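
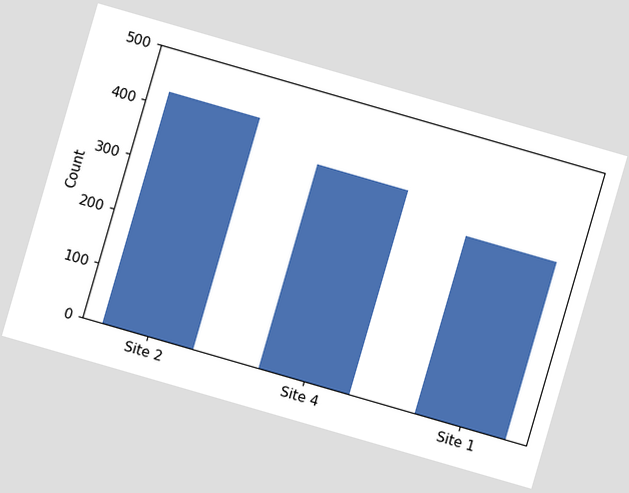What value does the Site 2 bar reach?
The chart is tilted about 16° clockwise. Reading along the chart's y-axis, the Site 2 bar reaches 425.

425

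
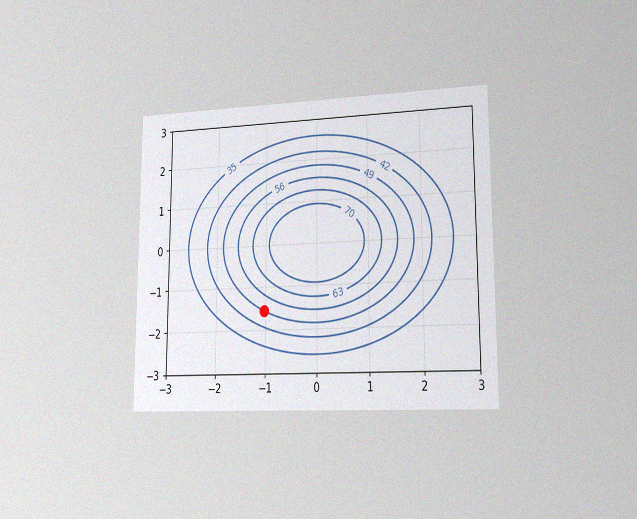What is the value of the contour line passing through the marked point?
The chart is viewed slightly from the right, with some photo noise. The marked point sits on the contour labelled 49.

49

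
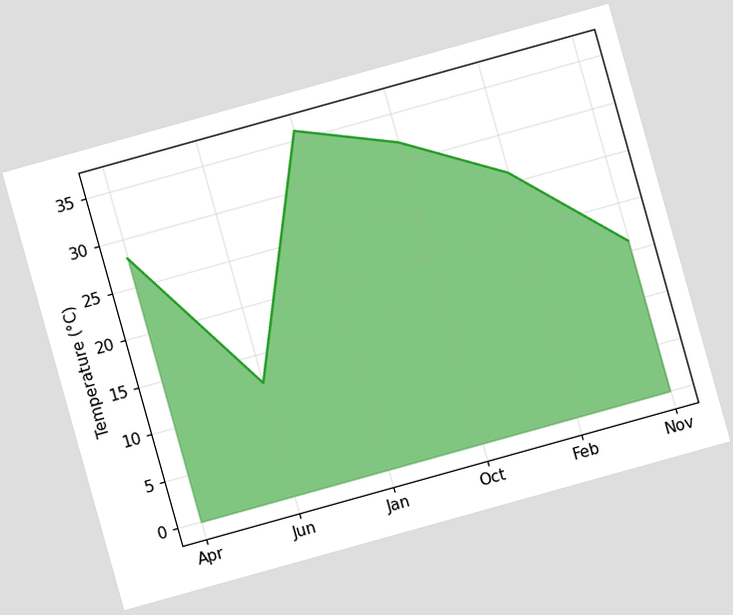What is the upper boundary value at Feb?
The chart is tilted about 16° counter-clockwise. At Feb the upper boundary is at 26°C.

26°C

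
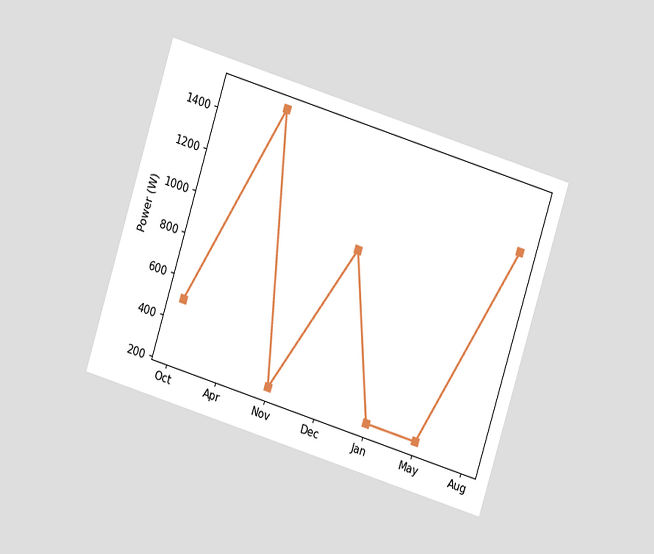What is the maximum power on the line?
1500W

The chart is tilted about 17° clockwise and viewed at a slight angle. The highest point is at Apr, and reading across to the y-axis gives 1500W.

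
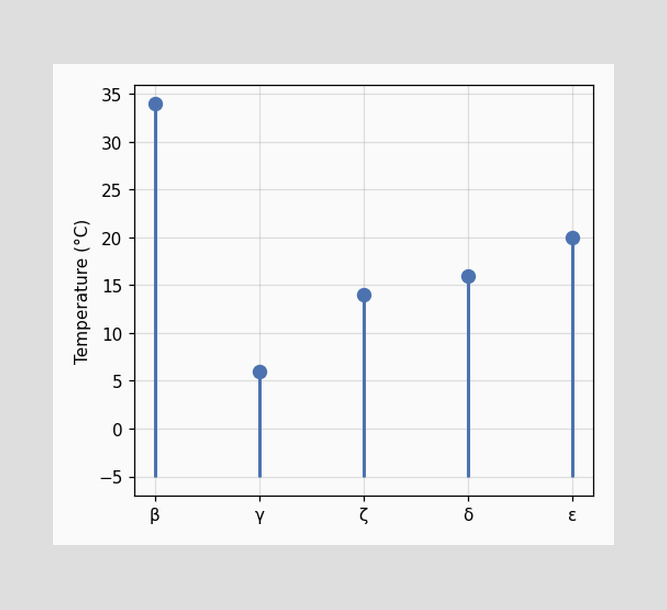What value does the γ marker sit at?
The γ marker sits at 6°C.

6°C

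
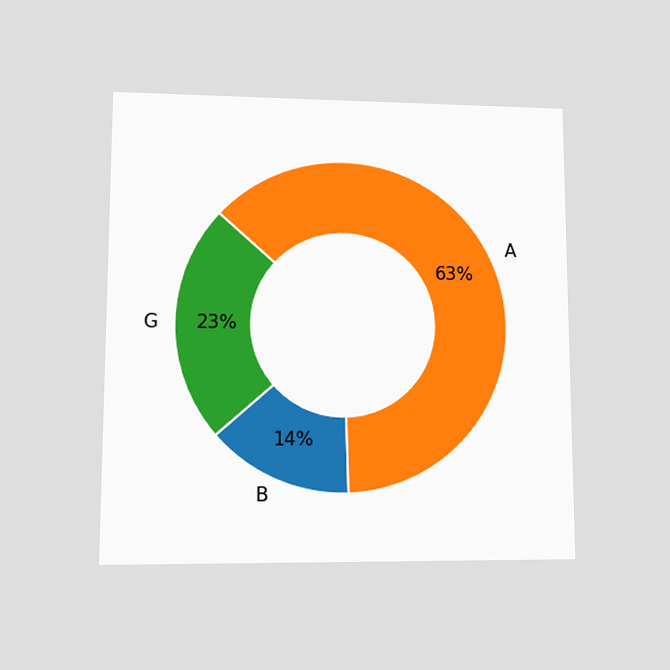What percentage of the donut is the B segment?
14%

The chart is viewed at a slight angle. The B segment takes up 14% of the ring.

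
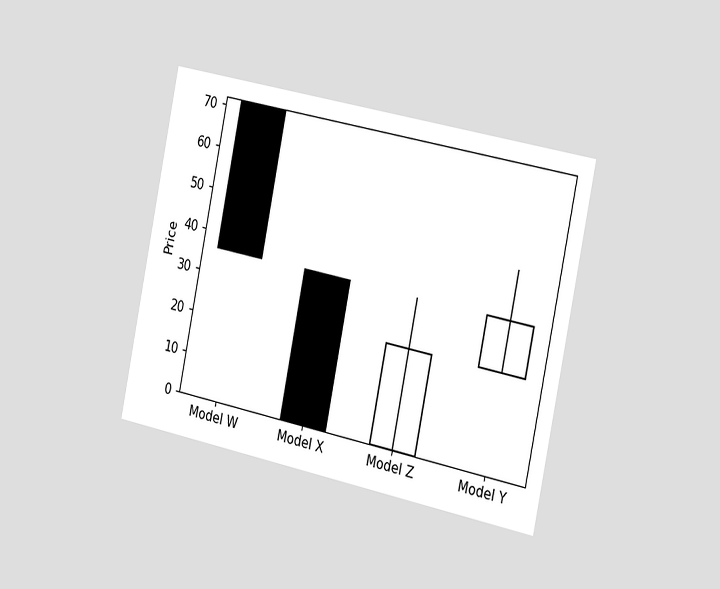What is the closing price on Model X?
The chart is tilted about 12° clockwise and viewed slightly from the right. The Model X candle closes at 0.

0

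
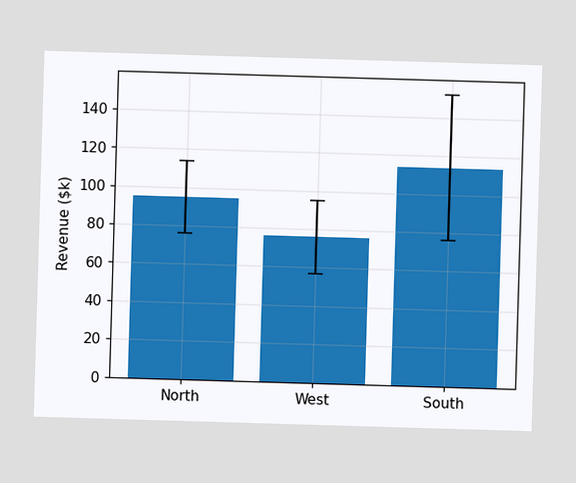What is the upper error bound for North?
$114k

The North bar's upper whisker reaches $114k.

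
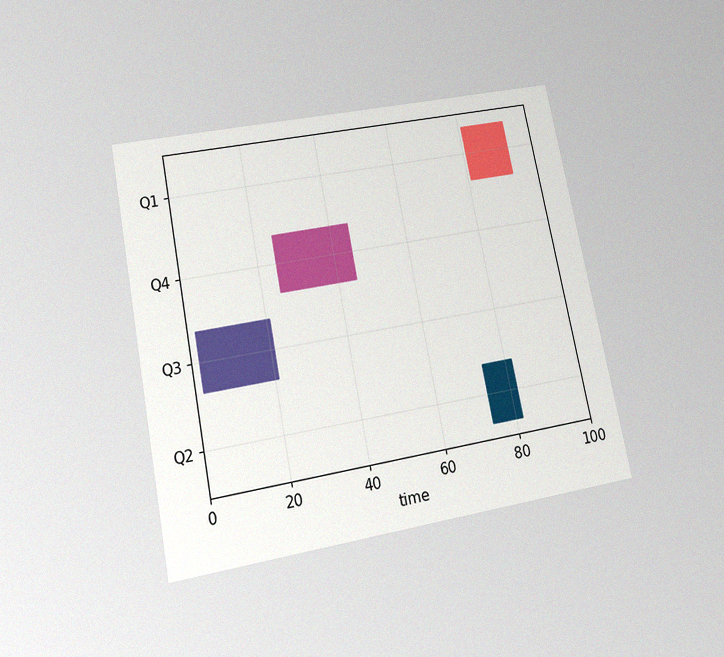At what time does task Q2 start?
The chart is tilted about 11° counter-clockwise and viewed slightly from below, with some photo noise. The Q2 bar begins at t=74.

74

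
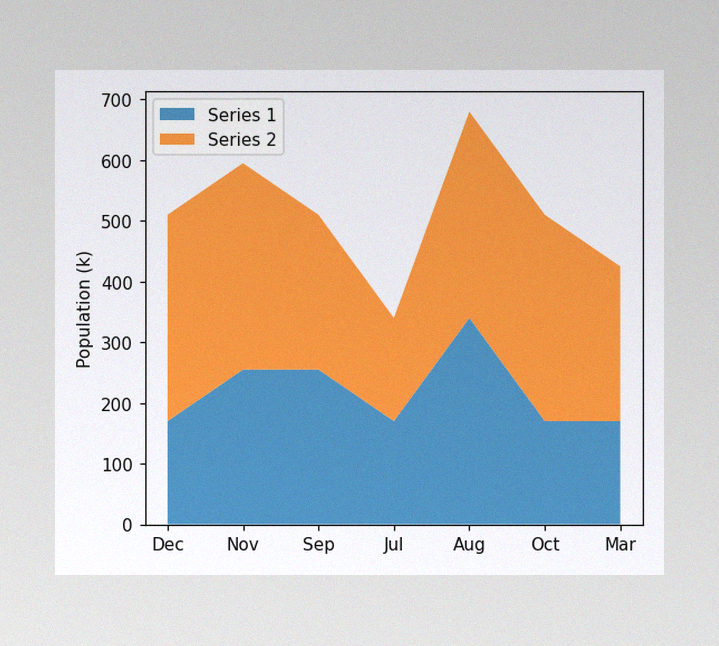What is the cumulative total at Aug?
680k

The image has some photo noise and uneven lighting. The stacked total at Aug reaches 680k.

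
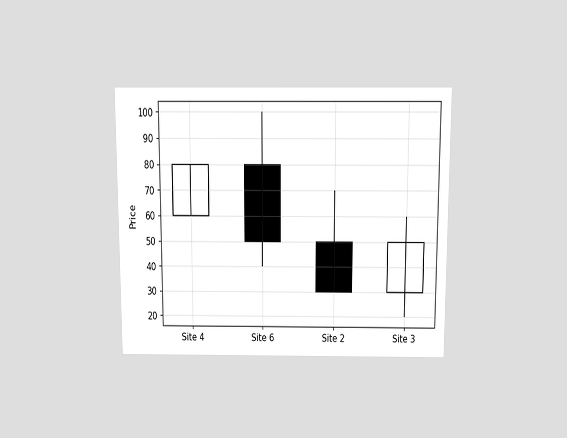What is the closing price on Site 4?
The chart is viewed slightly from above. The Site 4 candle closes at 80.

80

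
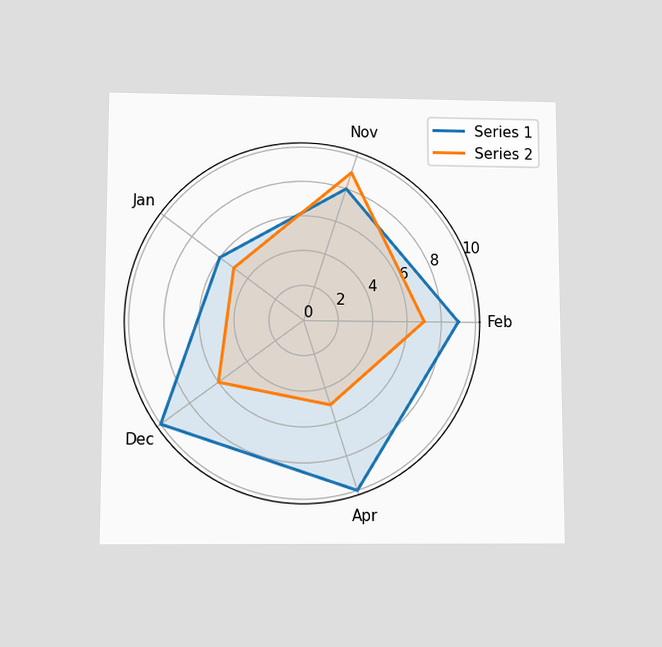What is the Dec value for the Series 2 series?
6

The chart is viewed slightly from below. On the Dec axis, Series 2 reaches 6.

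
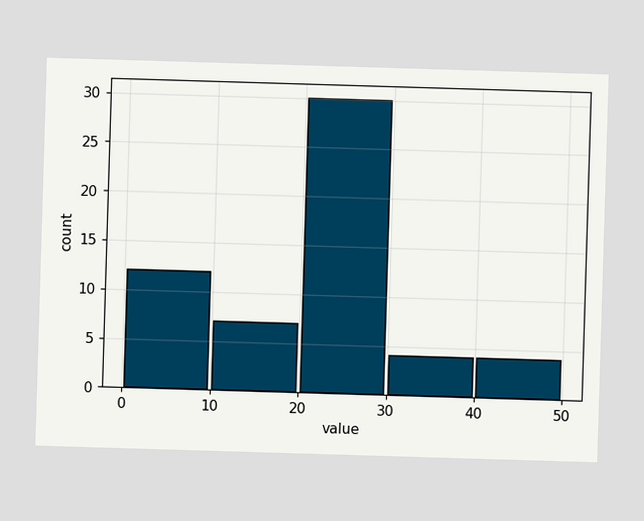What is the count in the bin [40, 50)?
The [40, 50) bin has height 4.

4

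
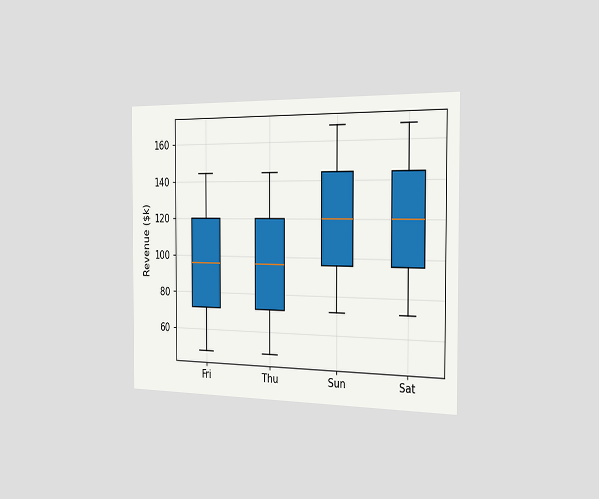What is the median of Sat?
The chart is viewed slightly from the right. The median line in the Sat box sits at $120k.

$120k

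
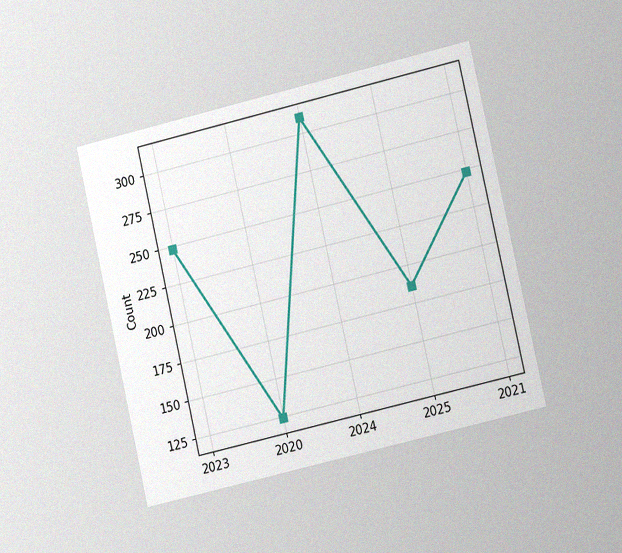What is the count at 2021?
The chart is tilted about 13° counter-clockwise and viewed slightly from the right, with some photo noise. At 2021, the line is at 248.

248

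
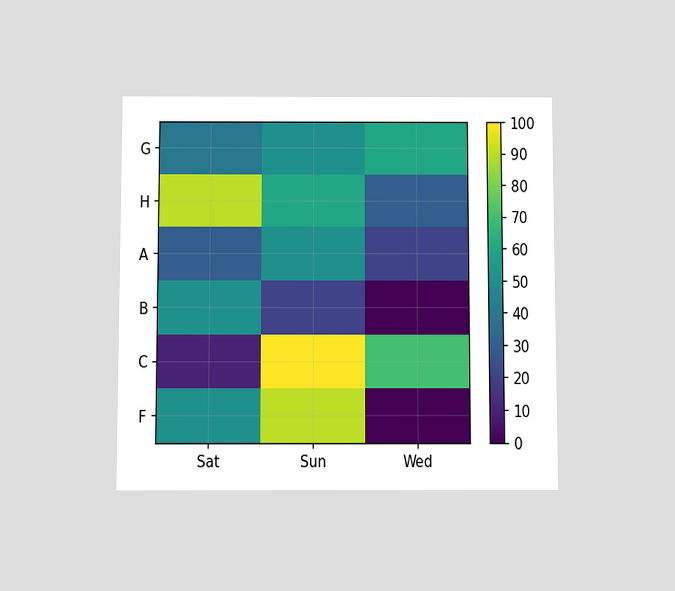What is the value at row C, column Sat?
10

The chart is viewed slightly from below. Matching cell (C, Sat) against the colorbar gives 10.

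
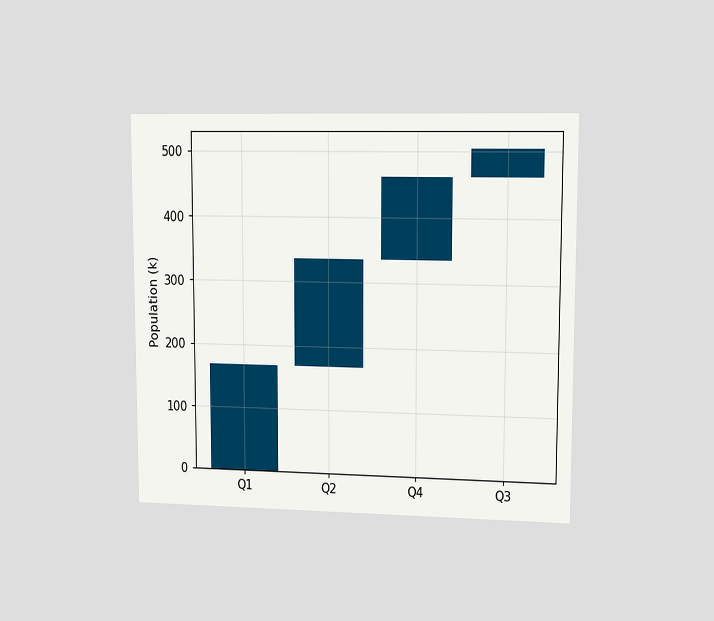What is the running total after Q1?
168k

The chart is viewed at a slight angle. After Q1 the running total reaches 168k.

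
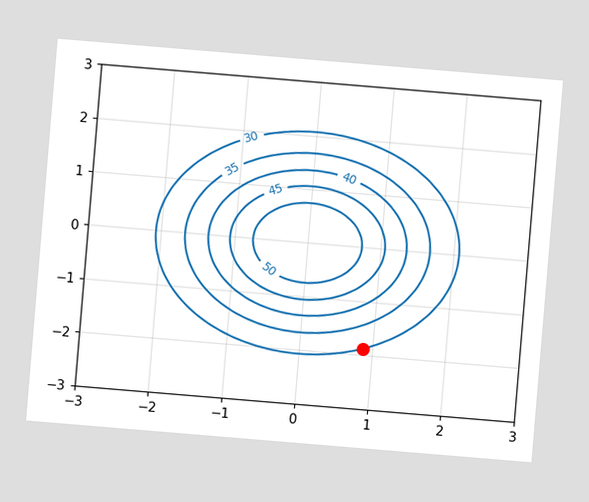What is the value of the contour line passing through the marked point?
The chart is tilted about 5° clockwise. The marked point sits on the contour labelled 30.

30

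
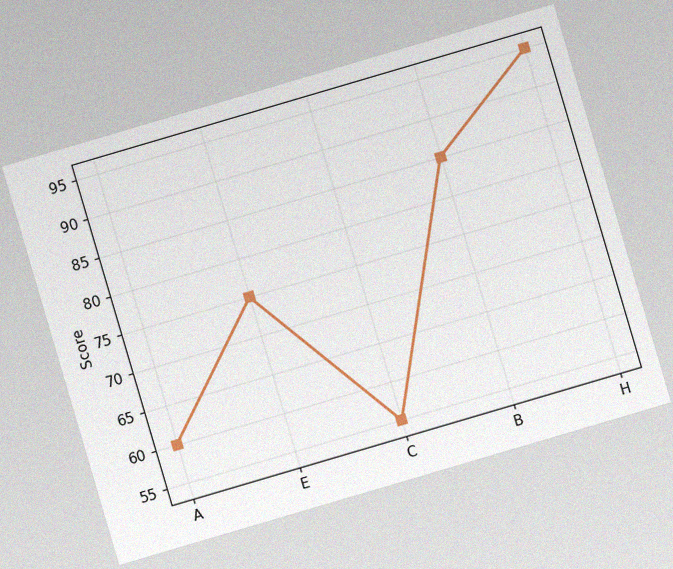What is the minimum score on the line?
The chart is tilted about 16° counter-clockwise, with some photo noise. The lowest point is at C, and reading across to the y-axis gives 55.

55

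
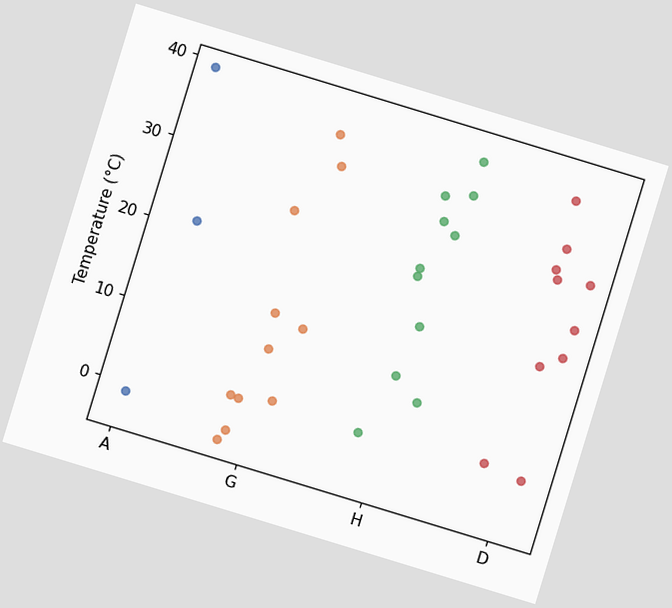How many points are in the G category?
The chart is tilted about 17° clockwise. Counting the markers in the G column gives 11.

11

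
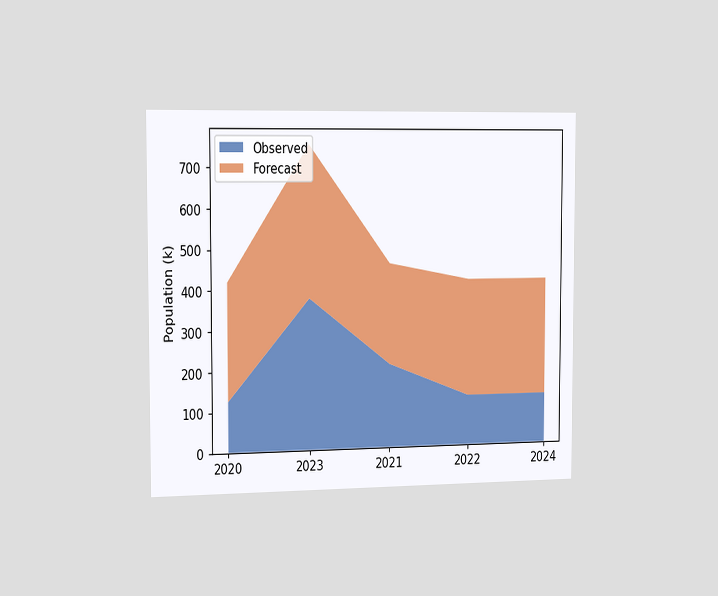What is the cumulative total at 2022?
420k

The chart is viewed slightly from the left. The stacked total at 2022 reaches 420k.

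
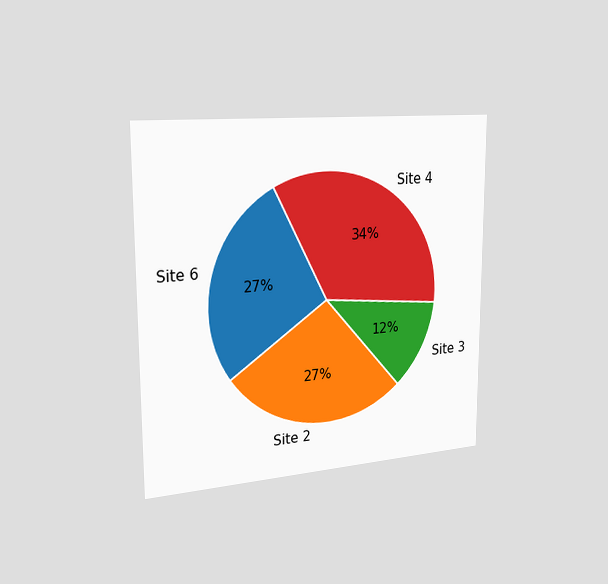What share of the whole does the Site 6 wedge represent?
27%

The chart is viewed slightly from the left. The Site 6 slice takes up 27% of the pie.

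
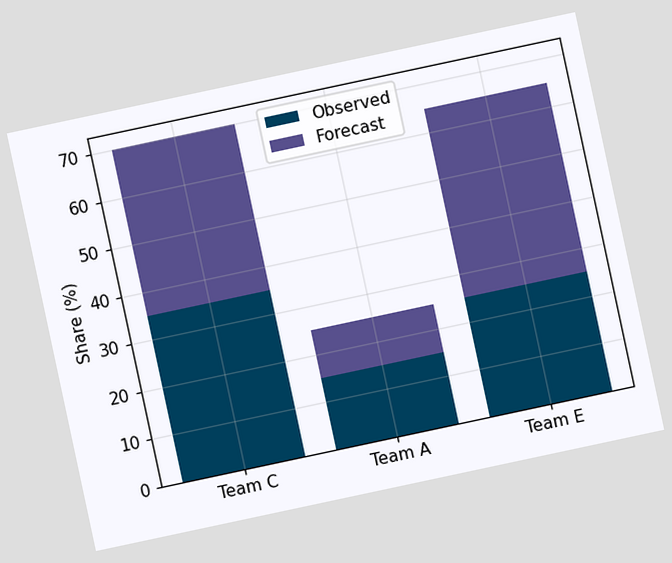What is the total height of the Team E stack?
The chart is tilted about 12° counter-clockwise. The Team E stack's top reaches 65% on the y-axis.

65%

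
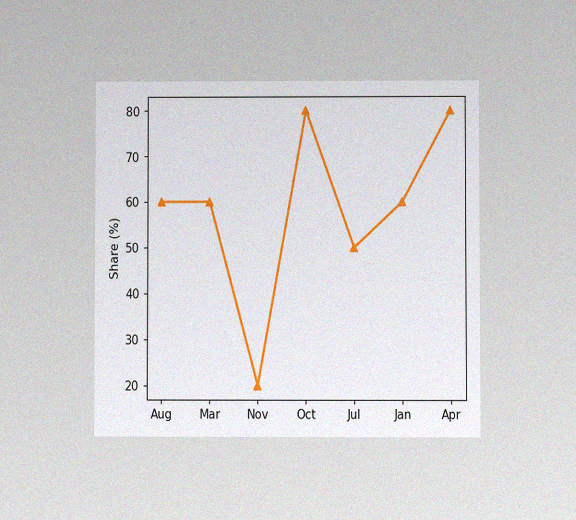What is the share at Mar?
The chart is viewed at a slight angle, with some photo noise. At Mar, the line is at 60%.

60%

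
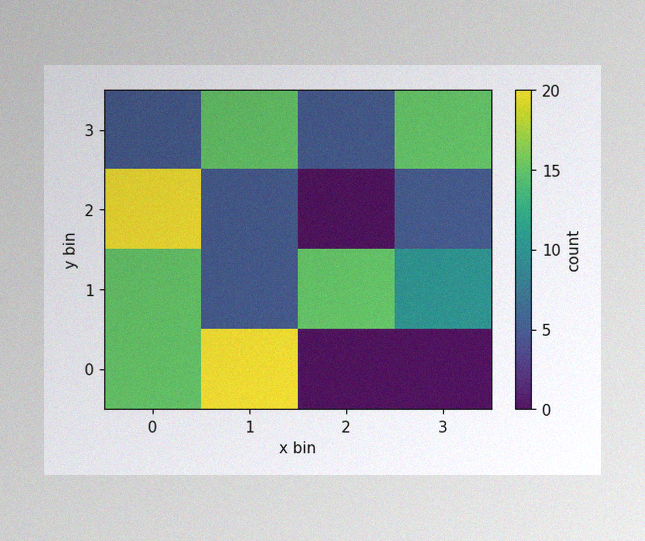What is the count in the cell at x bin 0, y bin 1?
15

The image has some photo noise and uneven lighting. Matching the cell (0, 1) against the colorbar gives 15.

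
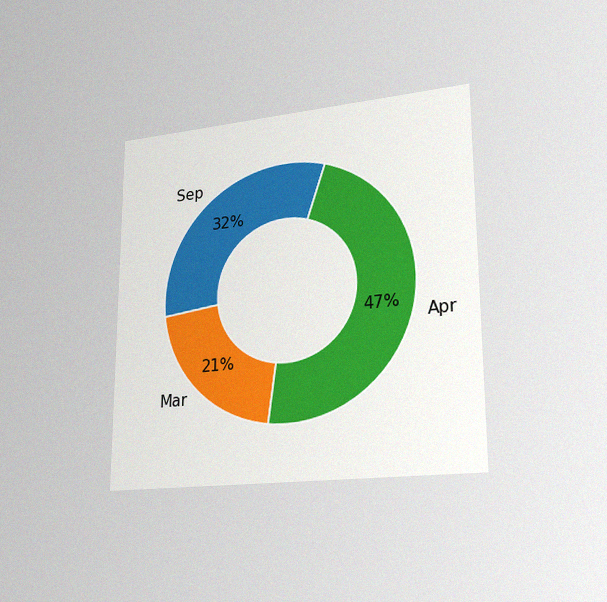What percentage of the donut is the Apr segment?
47%

The chart is viewed slightly from the right, with some photo noise. The Apr segment takes up 47% of the ring.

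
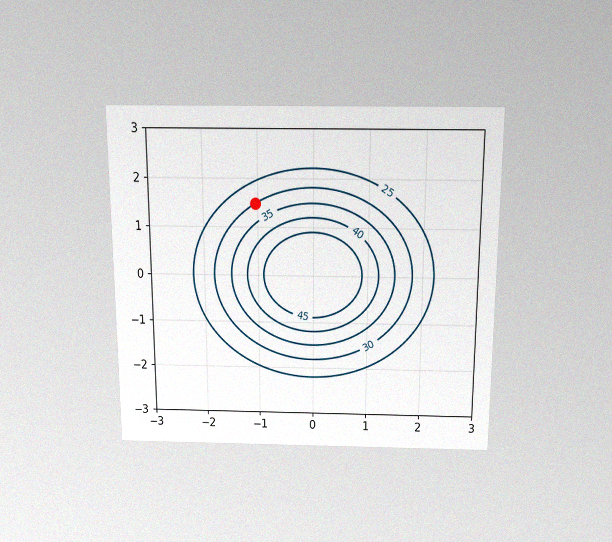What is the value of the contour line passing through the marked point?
The chart is viewed slightly from above, with some photo noise. The marked point sits on the contour labelled 30.

30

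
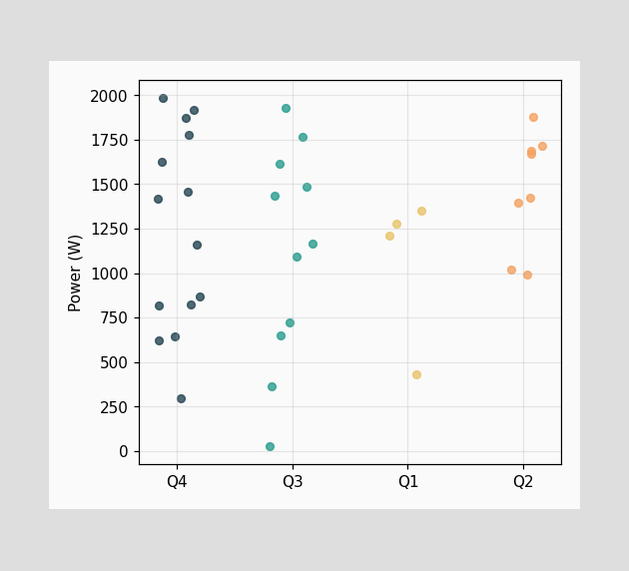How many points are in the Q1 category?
4

Counting the markers in the Q1 column gives 4.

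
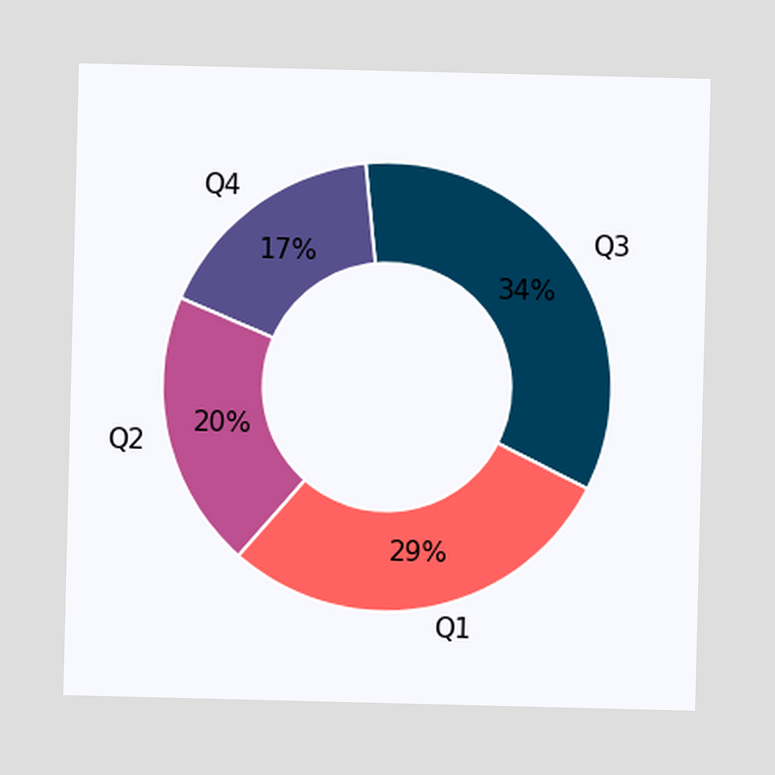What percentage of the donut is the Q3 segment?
The Q3 segment takes up 34% of the ring.

34%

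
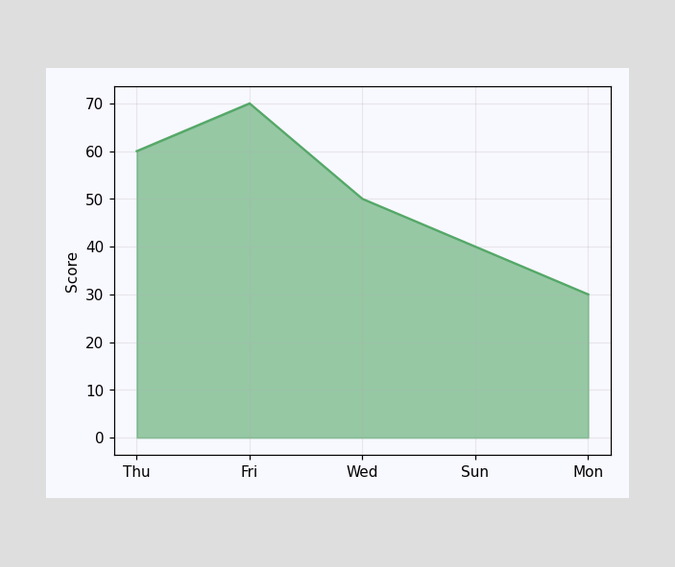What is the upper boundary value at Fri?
At Fri the upper boundary is at 70.

70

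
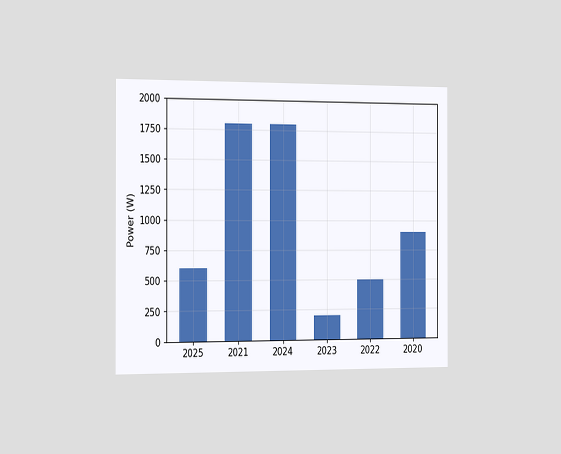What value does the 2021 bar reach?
1800W

The chart is viewed slightly from the left. Reading along the chart's y-axis, the 2021 bar reaches 1800W.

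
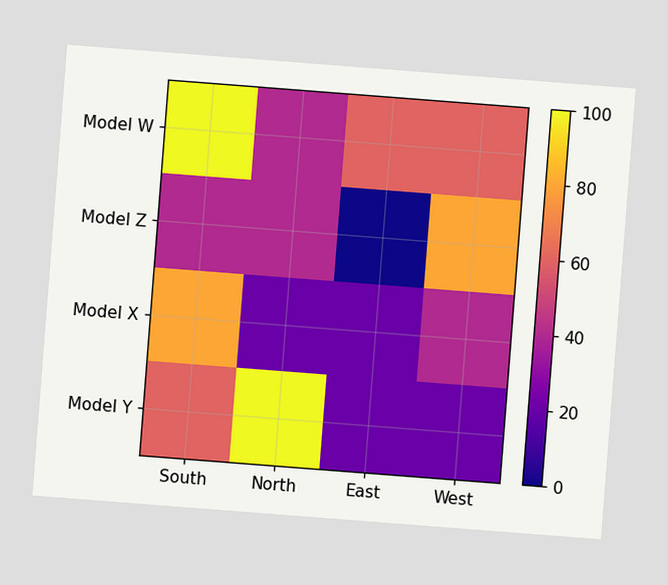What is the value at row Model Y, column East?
The chart is tilted about 4° clockwise. Matching cell (Model Y, East) against the colorbar gives 20.

20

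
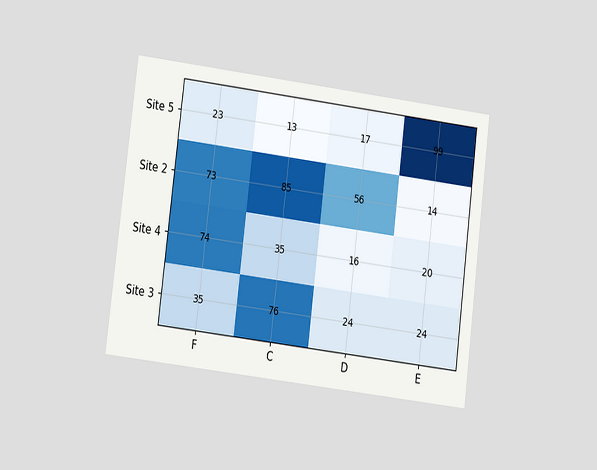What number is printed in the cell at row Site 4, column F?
74

The chart is tilted about 7° clockwise and viewed at a slight angle. The (Site 4, F) cell reads 74.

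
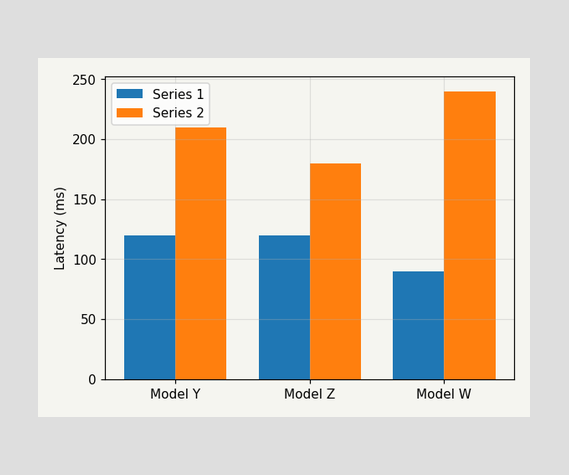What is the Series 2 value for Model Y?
210ms

The Series 2 bar at Model Y reaches 210ms on the y-axis.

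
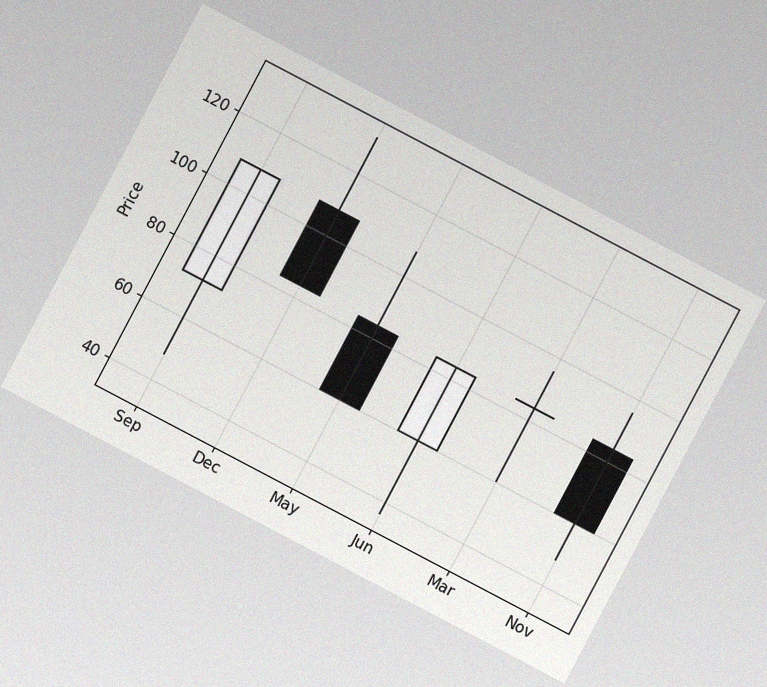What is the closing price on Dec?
The chart is tilted about 28° clockwise, with some photo noise. The Dec candle closes at 84.

84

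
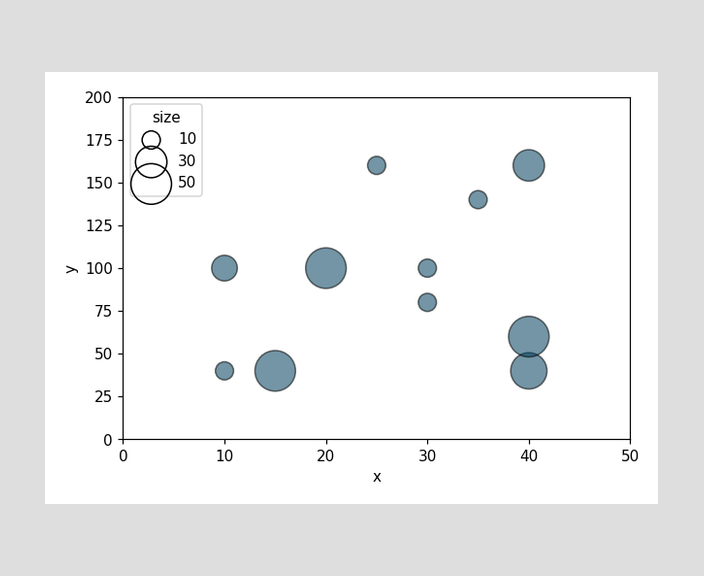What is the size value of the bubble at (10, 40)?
10

Matching the bubble at (10, 40) against the size legend gives 10.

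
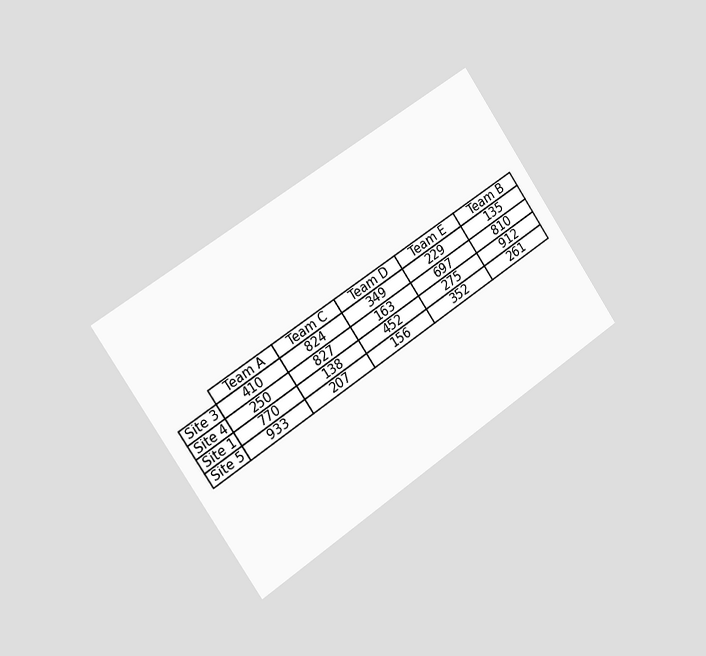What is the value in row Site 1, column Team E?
The chart is tilted about 34° counter-clockwise and viewed slightly from the left. The (Site 1, Team E) cell reads 275.

275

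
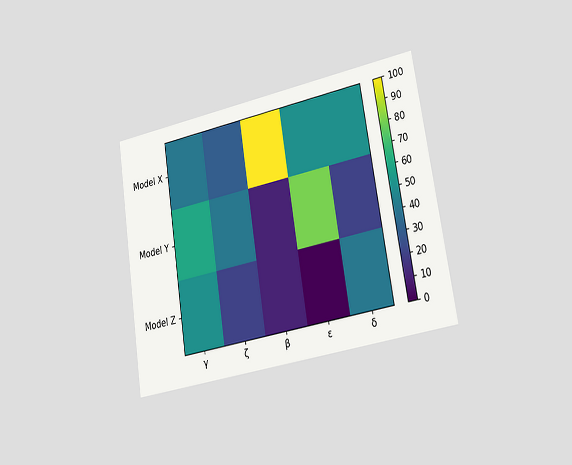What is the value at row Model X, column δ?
50

The chart is tilted about 9° counter-clockwise and viewed slightly from the right. Matching cell (Model X, δ) against the colorbar gives 50.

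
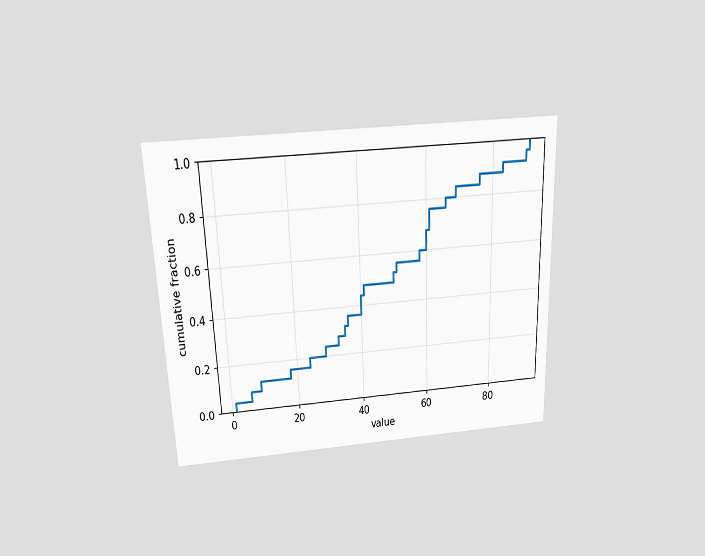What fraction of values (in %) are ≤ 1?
4%

The chart is tilted about 2° counter-clockwise and viewed slightly from above. At x=1 the ECDF step is at 4%.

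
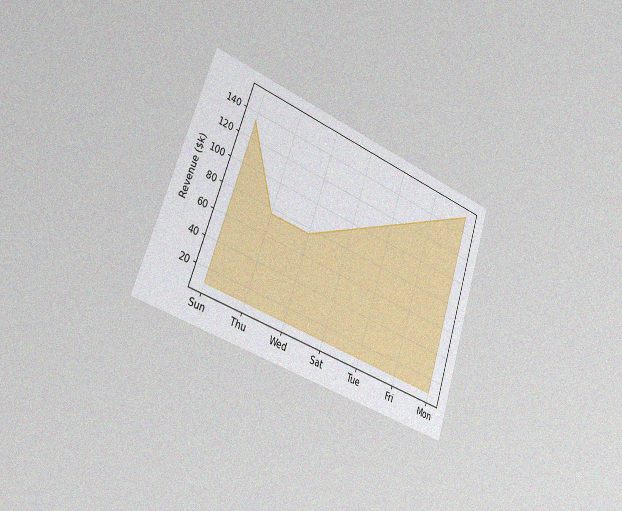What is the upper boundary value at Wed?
The chart is tilted about 19° clockwise and viewed slightly from the left, with some photo noise. At Wed the upper boundary is at $76k.

$76k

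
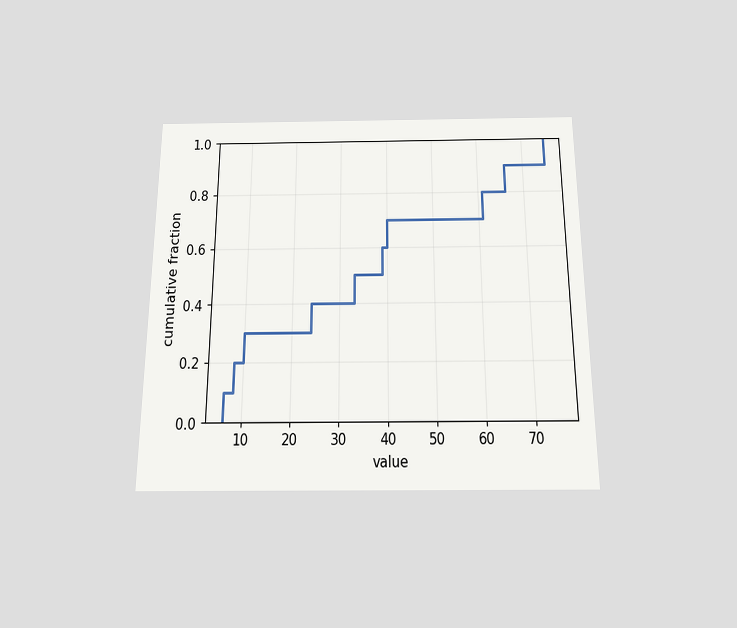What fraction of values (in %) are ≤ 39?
The chart is viewed slightly from below. At x=39 the ECDF step is at 60%.

60%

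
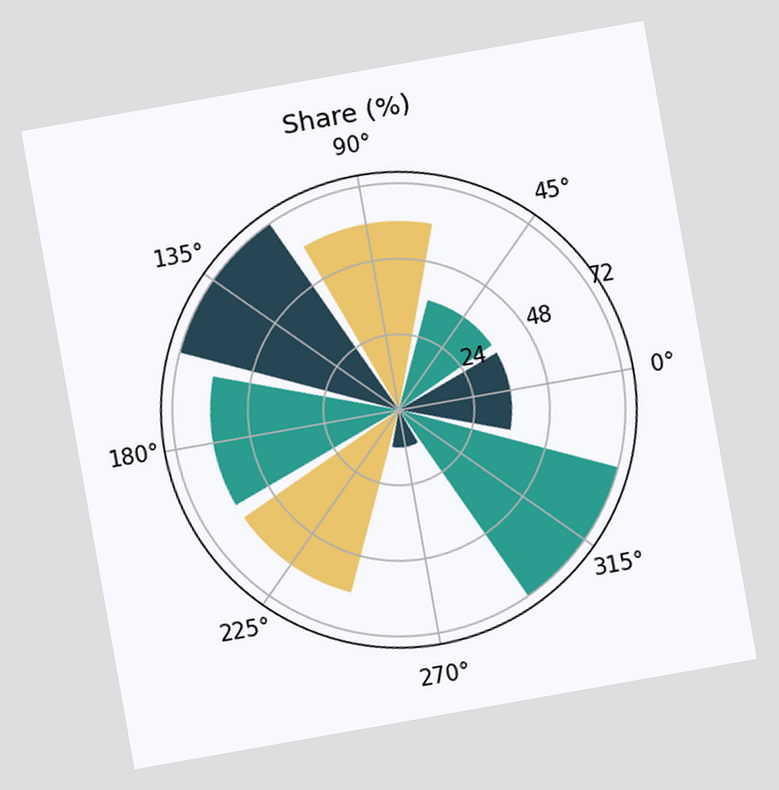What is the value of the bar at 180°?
60%

The chart is tilted about 10° counter-clockwise. The bar at 180° reaches 60% on the radial axis.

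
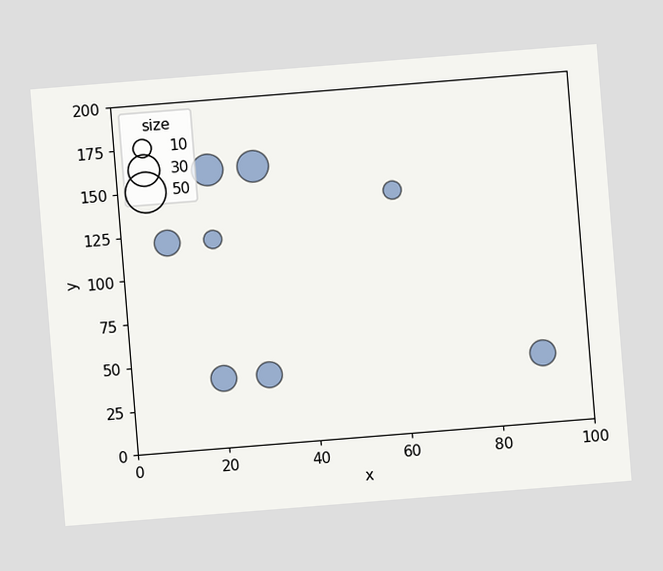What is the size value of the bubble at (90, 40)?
20

The chart is tilted about 5° counter-clockwise. Matching the bubble at (90, 40) against the size legend gives 20.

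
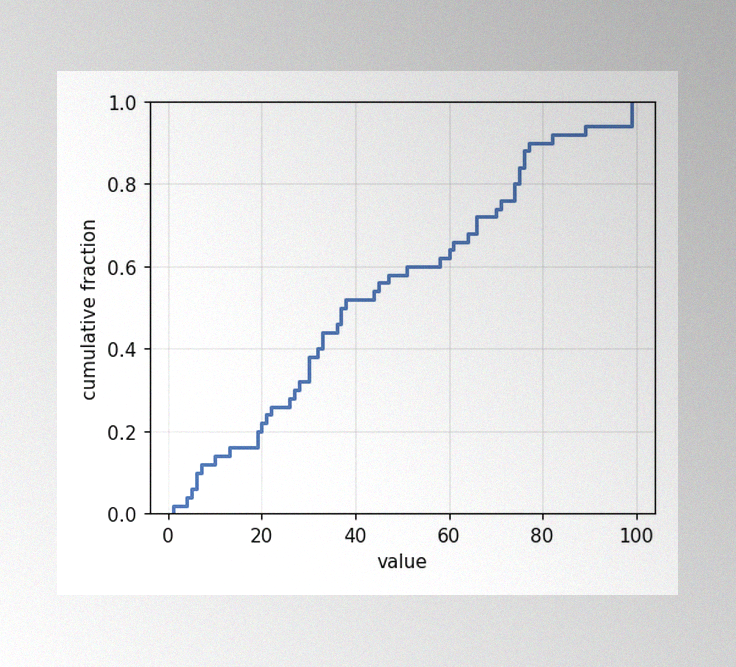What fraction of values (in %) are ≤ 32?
40%

The image has some photo noise and uneven lighting. At x=32 the ECDF step is at 40%.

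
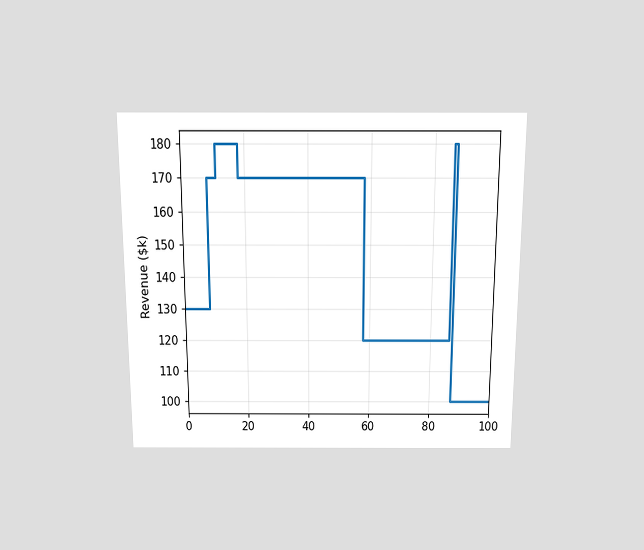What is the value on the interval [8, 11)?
$170k

The chart is viewed slightly from above. On [8, 11) the step sits at $170k.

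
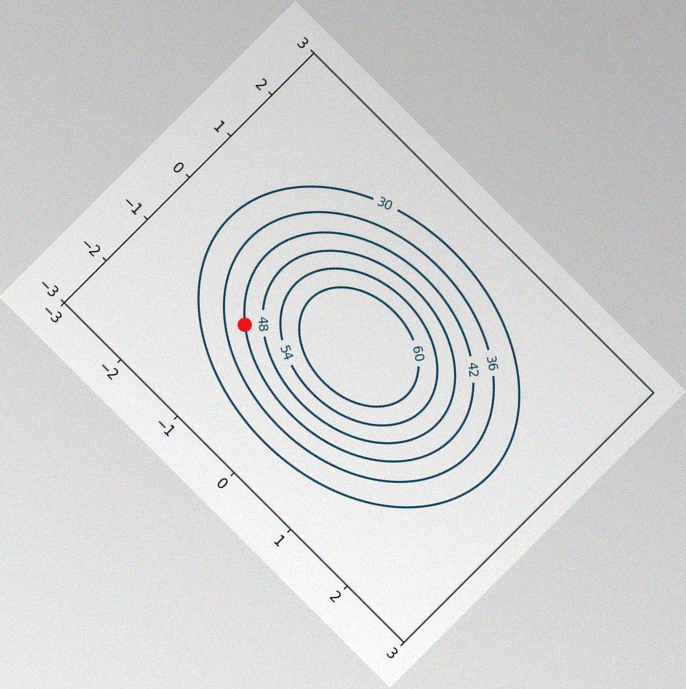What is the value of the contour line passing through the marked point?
The chart is tilted about 45° clockwise, with some photo noise. The marked point sits on the contour labelled 42.

42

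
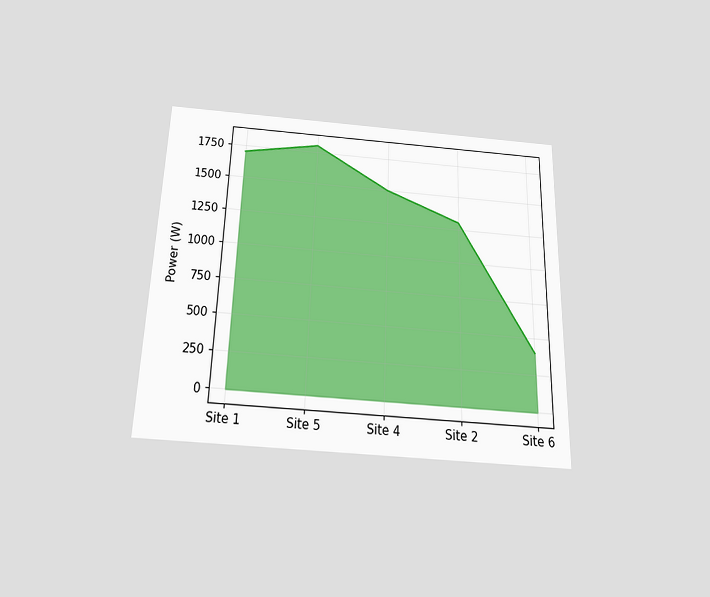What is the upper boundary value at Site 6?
400W

The chart is viewed slightly from below. At Site 6 the upper boundary is at 400W.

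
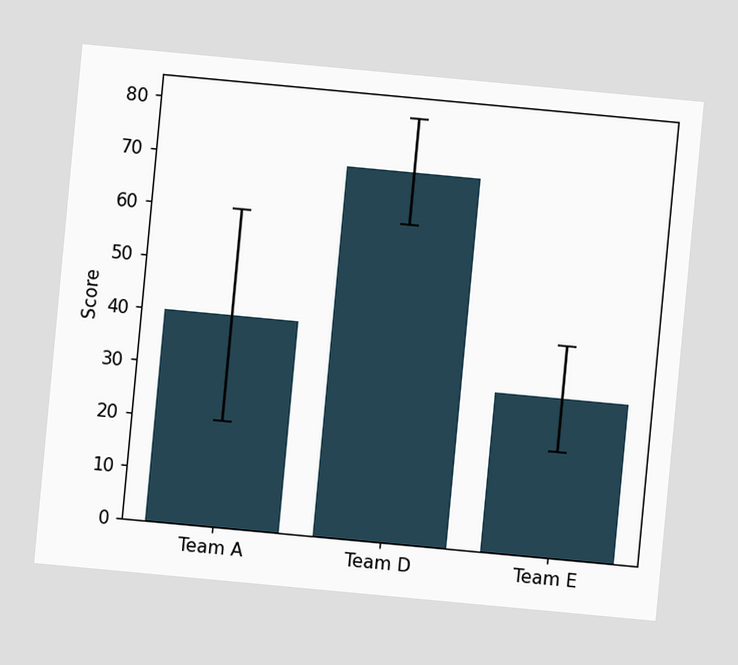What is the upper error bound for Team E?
The chart is tilted about 5° clockwise. The Team E bar's upper whisker reaches 40.

40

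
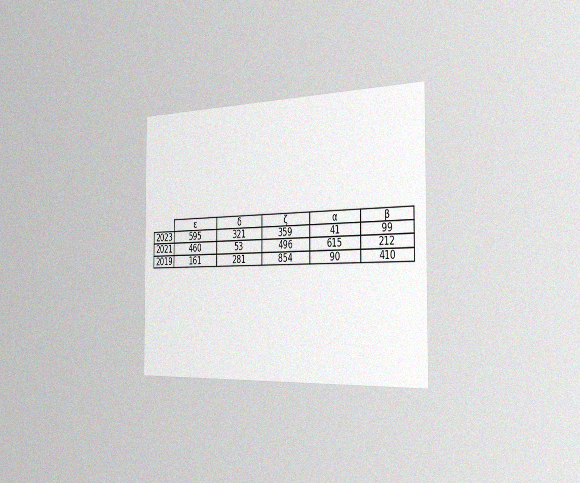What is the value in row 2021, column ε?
The chart is viewed slightly from the right, with some photo noise. The (2021, ε) cell reads 460.

460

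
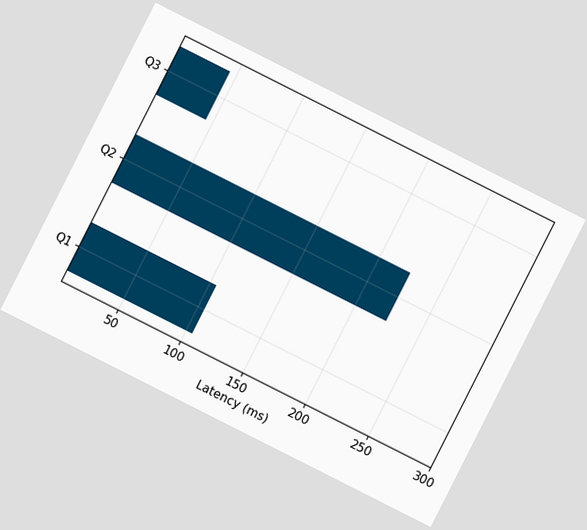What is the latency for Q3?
The chart is tilted about 27° clockwise. Reading along the chart's x-axis, the Q3 bar reaches 45ms.

45ms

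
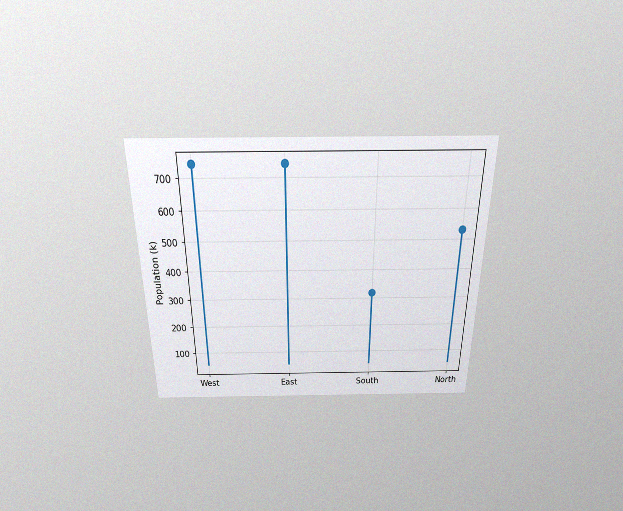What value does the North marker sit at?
The chart is viewed slightly from above, with some photo noise. The North marker sits at 530k.

530k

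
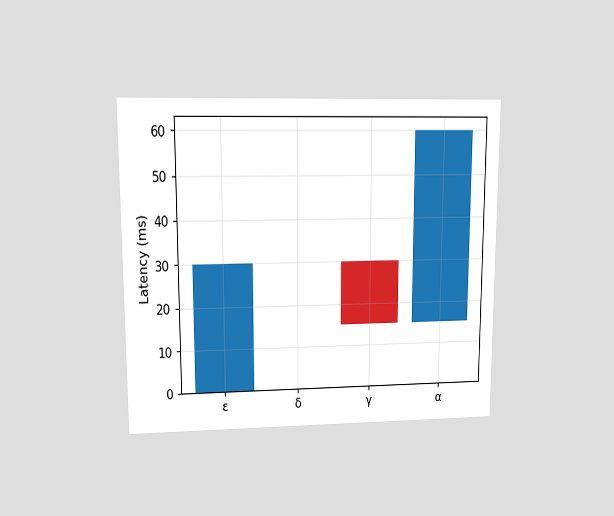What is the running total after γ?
15ms

The chart is viewed at a slight angle. After γ the running total reaches 15ms.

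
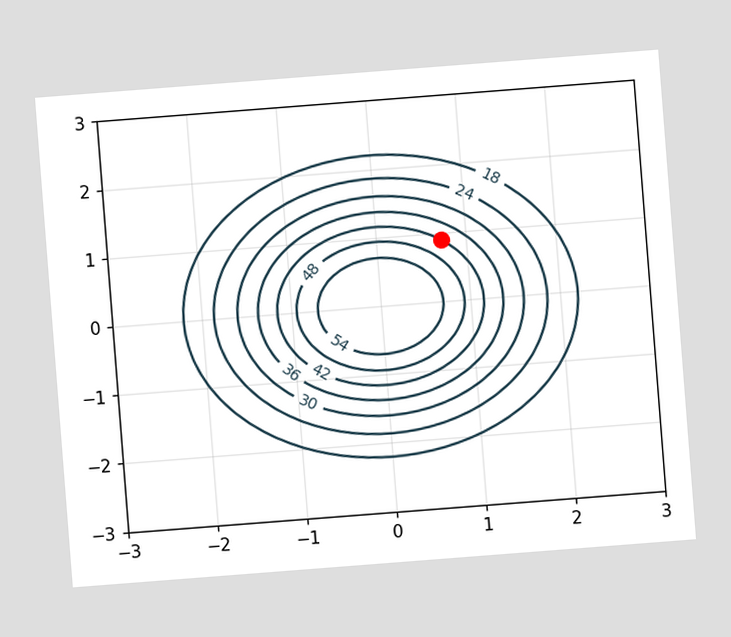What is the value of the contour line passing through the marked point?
The chart is tilted about 4° counter-clockwise. The marked point sits on the contour labelled 42.

42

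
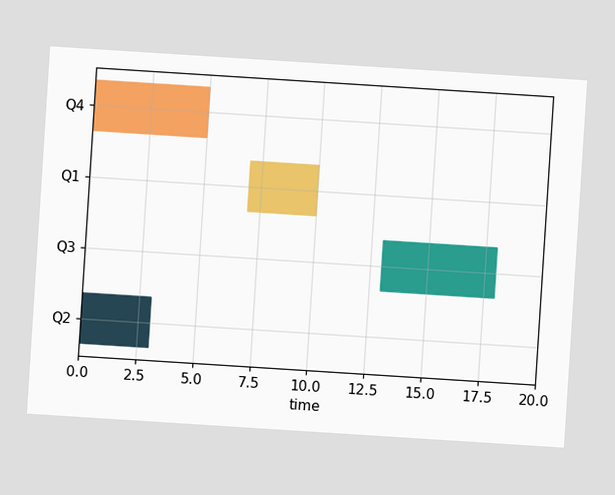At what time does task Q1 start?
The chart is tilted about 4° clockwise. The Q1 bar begins at t=7.

7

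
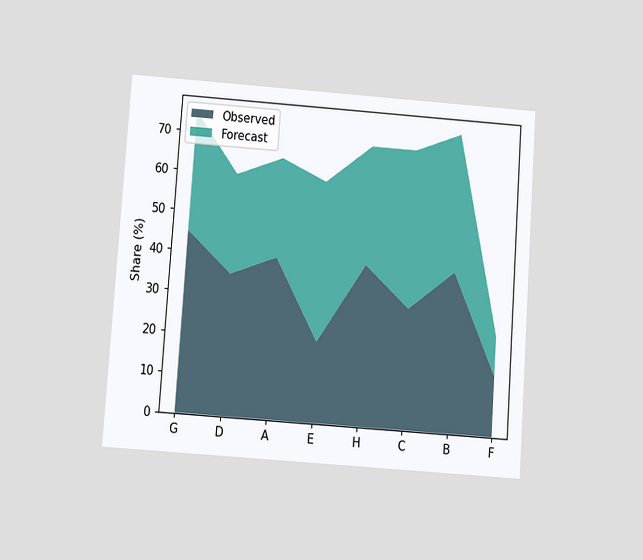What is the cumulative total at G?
75%

The chart is tilted about 4° clockwise and viewed at a slight angle. The stacked total at G reaches 75%.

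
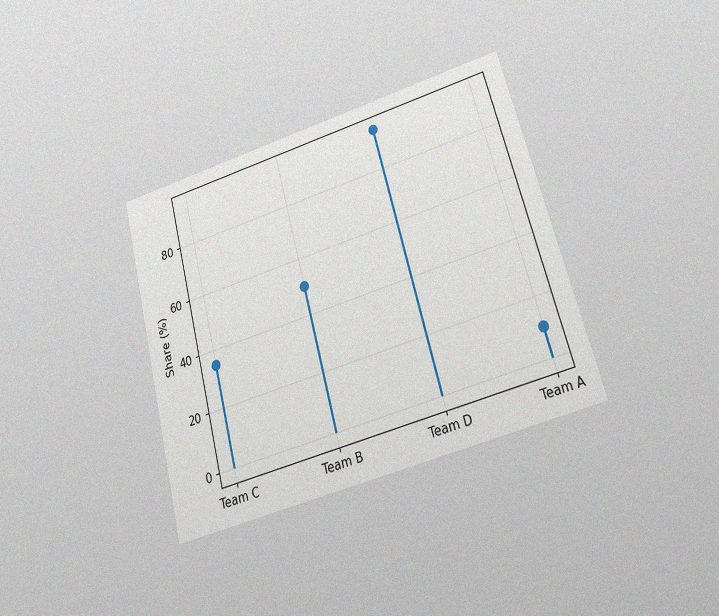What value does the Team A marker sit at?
The chart is tilted about 15° counter-clockwise and viewed at a slight angle, with some photo noise. The Team A marker sits at 10%.

10%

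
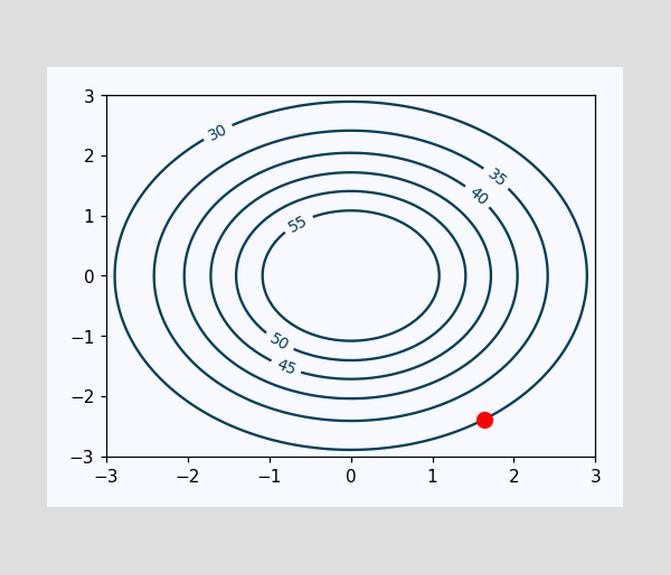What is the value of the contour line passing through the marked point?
The marked point sits on the contour labelled 30.

30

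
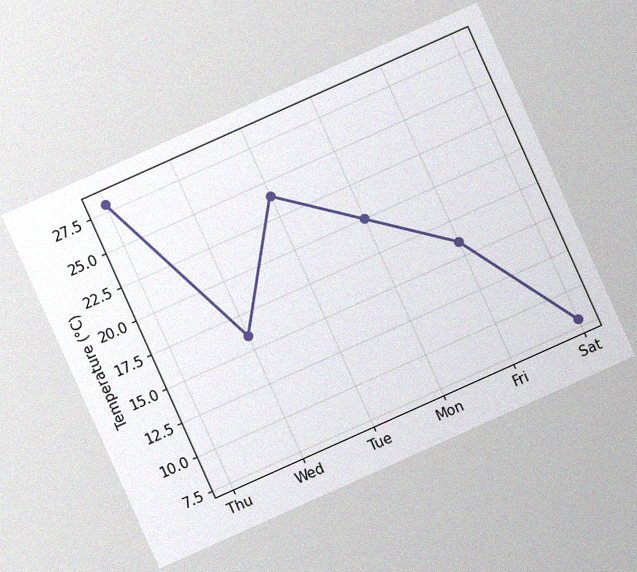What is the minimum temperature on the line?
8°C

The chart is tilted about 24° counter-clockwise, with some photo noise. The lowest point is at Sat, and reading across to the y-axis gives 8°C.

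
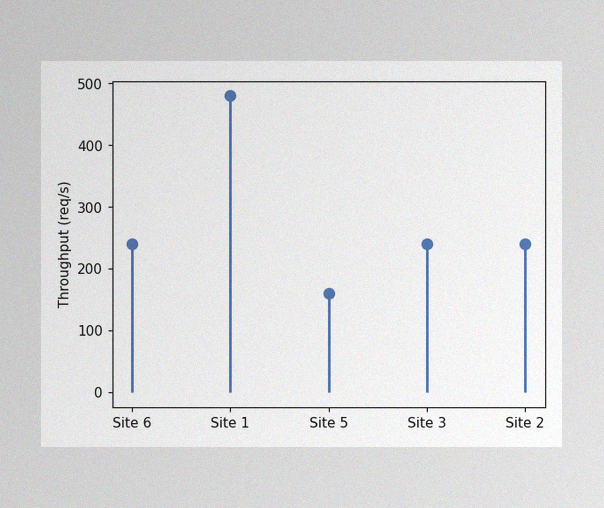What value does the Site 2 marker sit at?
The image has some photo noise and uneven lighting. The Site 2 marker sits at 240req/s.

240req/s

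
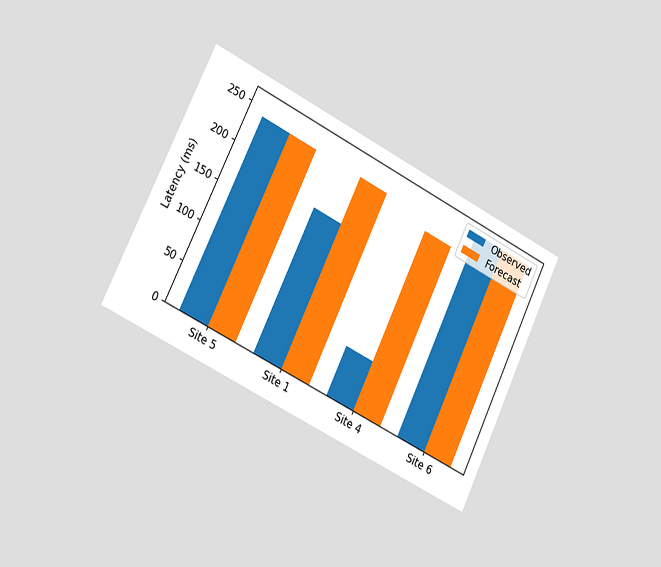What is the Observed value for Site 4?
60ms

The chart is tilted about 26° clockwise and viewed slightly from the left. The Observed bar at Site 4 reaches 60ms on the y-axis.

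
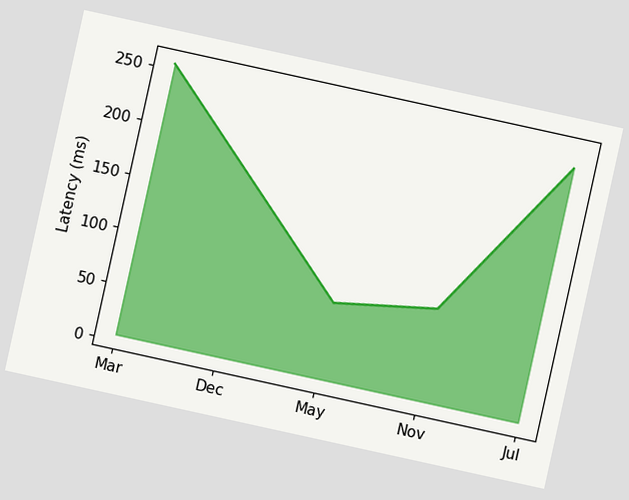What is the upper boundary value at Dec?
The chart is tilted about 12° clockwise. At Dec the upper boundary is at 165ms.

165ms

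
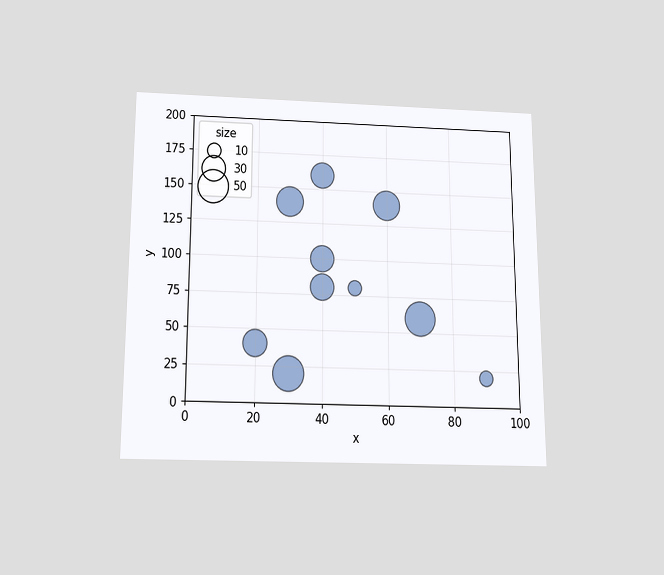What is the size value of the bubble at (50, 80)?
The chart is viewed slightly from below. Matching the bubble at (50, 80) against the size legend gives 10.

10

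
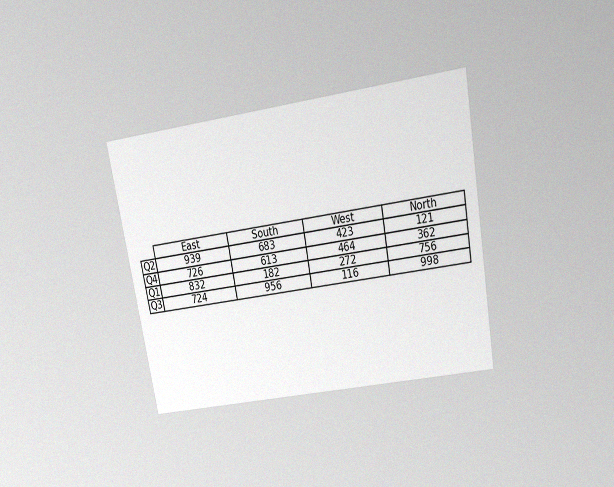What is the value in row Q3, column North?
The chart is tilted about 10° counter-clockwise and viewed slightly from above, with some photo noise. The (Q3, North) cell reads 998.

998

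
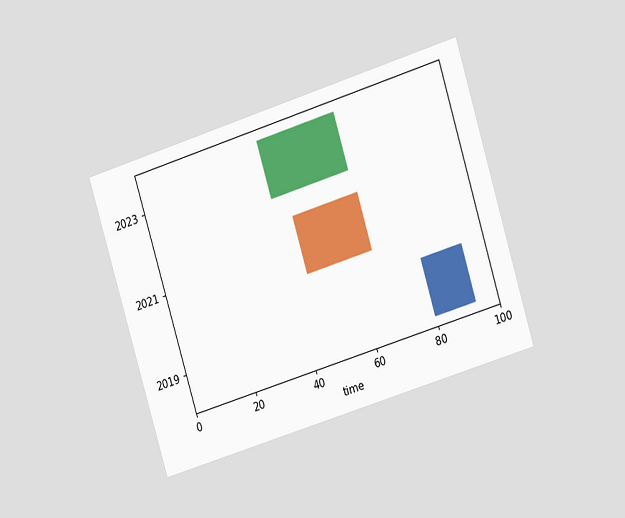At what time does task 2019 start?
The chart is tilted about 17° counter-clockwise and viewed at a slight angle. The 2019 bar begins at t=80.

80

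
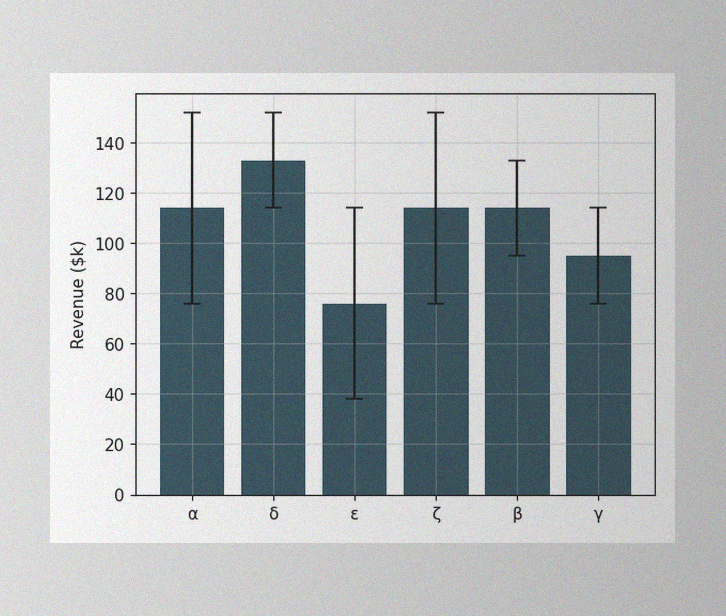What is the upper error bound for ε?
The image has some photo noise and uneven lighting. The ε bar's upper whisker reaches $114k.

$114k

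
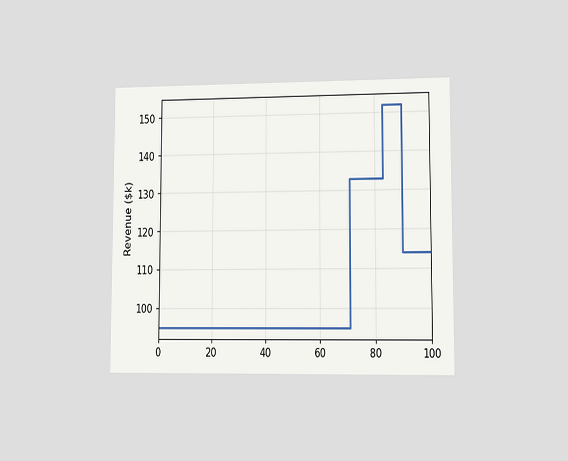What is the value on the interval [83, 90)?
$152k

The chart is viewed at a slight angle. On [83, 90) the step sits at $152k.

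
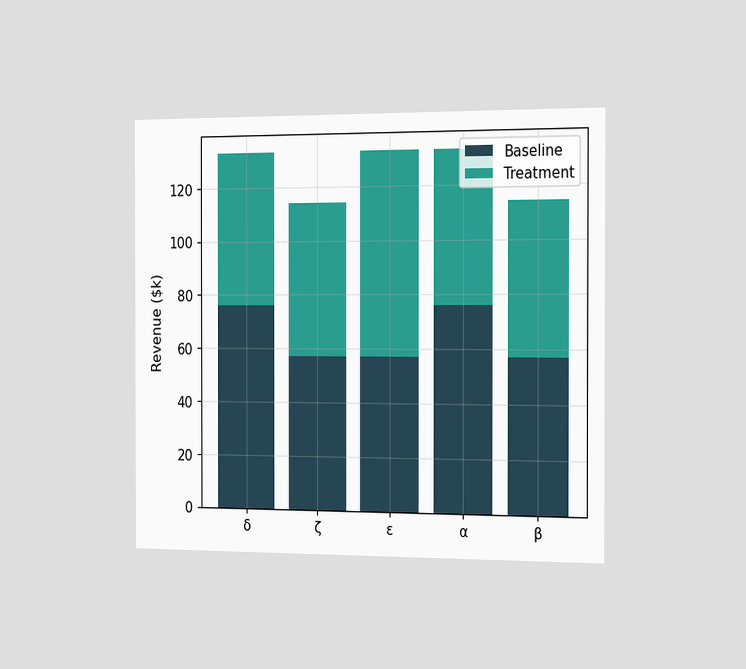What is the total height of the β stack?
The chart is viewed slightly from the right. The β stack's top reaches $114k on the y-axis.

$114k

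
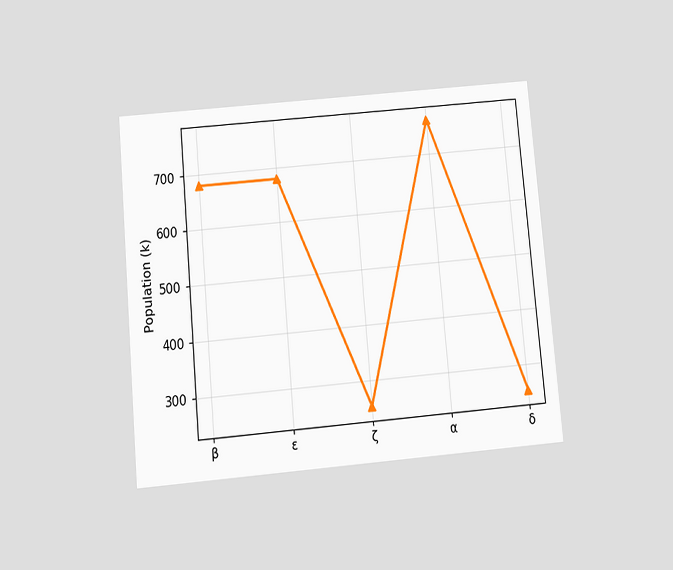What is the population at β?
The chart is tilted about 5° counter-clockwise and viewed slightly from below. At β, the line is at 680k.

680k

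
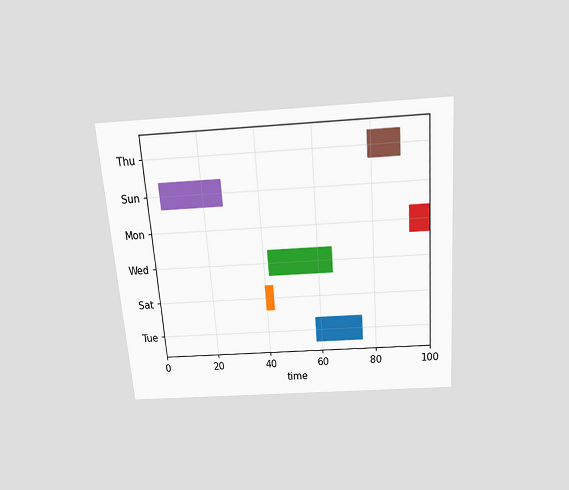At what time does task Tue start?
58

The chart is tilted about 4° counter-clockwise and viewed slightly from above. The Tue bar begins at t=58.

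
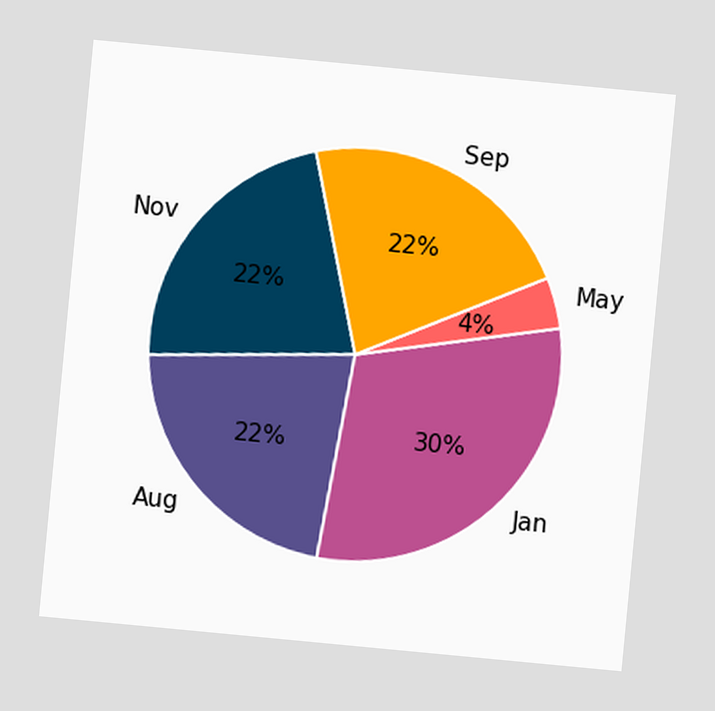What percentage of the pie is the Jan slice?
30%

The chart is tilted about 5° clockwise. The Jan slice takes up 30% of the pie.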